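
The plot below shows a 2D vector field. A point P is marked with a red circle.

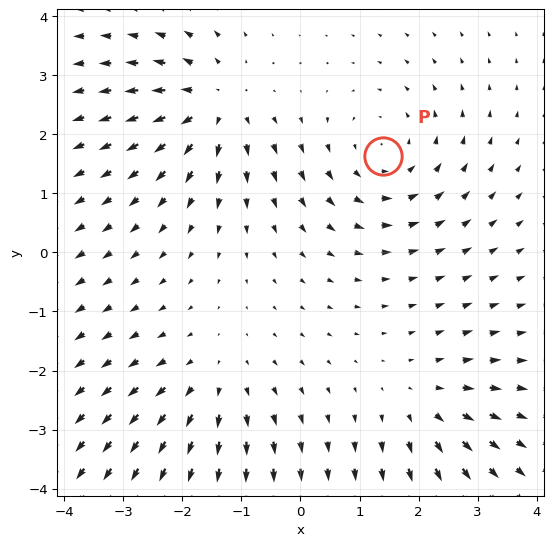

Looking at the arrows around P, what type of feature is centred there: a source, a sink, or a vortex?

vortex

At P (1.4, 1.6) the arrows circulate counterclockwise. Divergence ≈0, curl about +4 — near-zero divergence with nonzero curl is a vortex.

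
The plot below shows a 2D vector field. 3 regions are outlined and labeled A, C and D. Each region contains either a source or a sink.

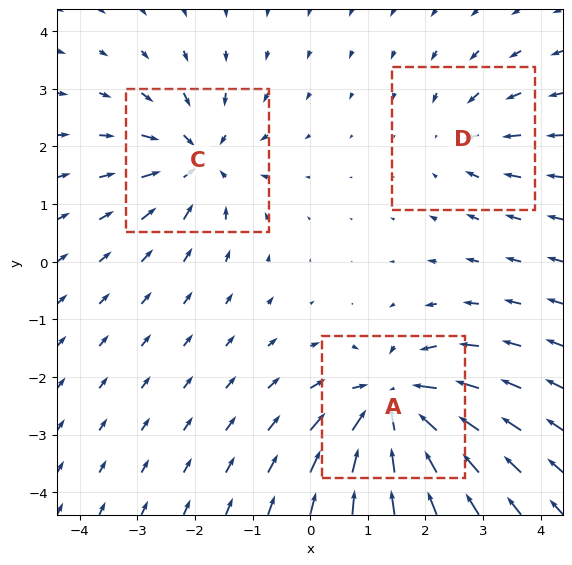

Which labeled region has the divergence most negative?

Divergence at each region's feature centre — A: about -6, C: about -4, D: about -3. Region A is most negative.

A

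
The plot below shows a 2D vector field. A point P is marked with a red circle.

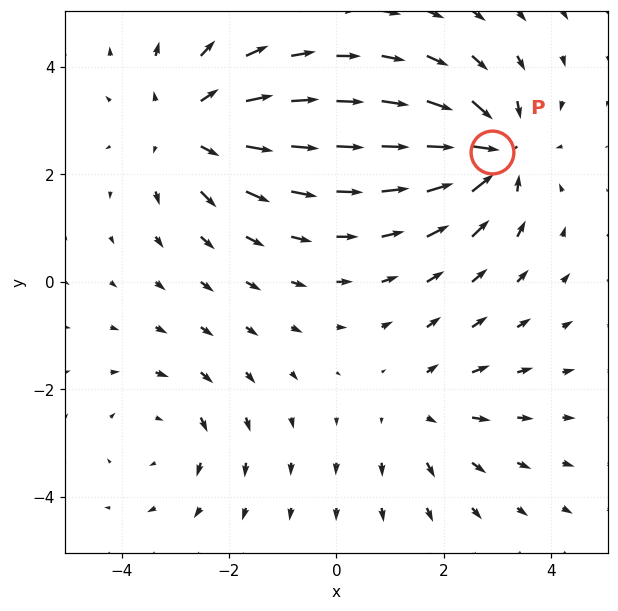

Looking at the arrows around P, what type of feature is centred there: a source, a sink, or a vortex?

At P (2.9, 2.4) the arrows converge inward. Divergence about -6, curl ≈0 — negative divergence with near-zero curl is a sink.

sink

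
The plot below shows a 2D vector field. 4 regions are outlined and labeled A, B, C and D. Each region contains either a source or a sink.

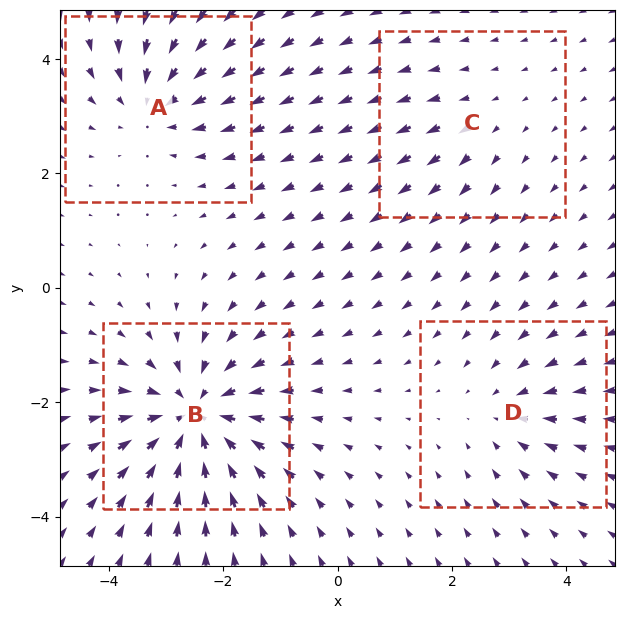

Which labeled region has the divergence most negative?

B

Divergence at each region's feature centre — A: about -5, B: about -7, C: about +2, D: about -3. Region B is most negative.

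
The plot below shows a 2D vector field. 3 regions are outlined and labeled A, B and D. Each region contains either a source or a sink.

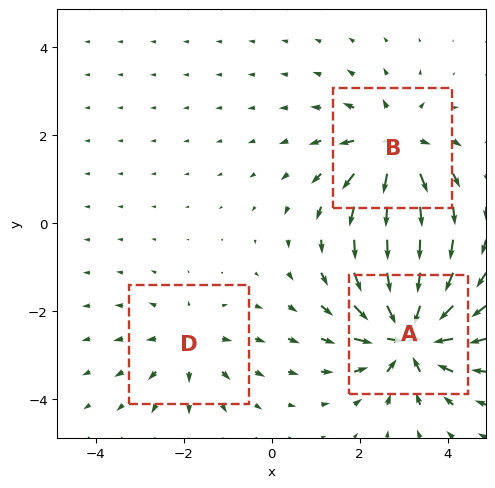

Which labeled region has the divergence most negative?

A

Divergence at each region's feature centre — A: about -6, B: about +4, D: about +2. Region A is most negative.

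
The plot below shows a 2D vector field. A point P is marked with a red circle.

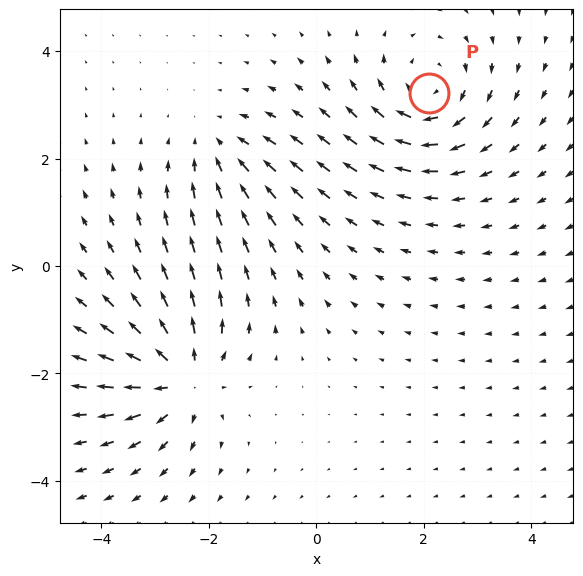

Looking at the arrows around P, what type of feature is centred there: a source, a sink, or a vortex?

vortex

At P (2.1, 3.2) the arrows circulate clockwise. Divergence ≈0, curl about -5 — near-zero divergence with nonzero curl is a vortex.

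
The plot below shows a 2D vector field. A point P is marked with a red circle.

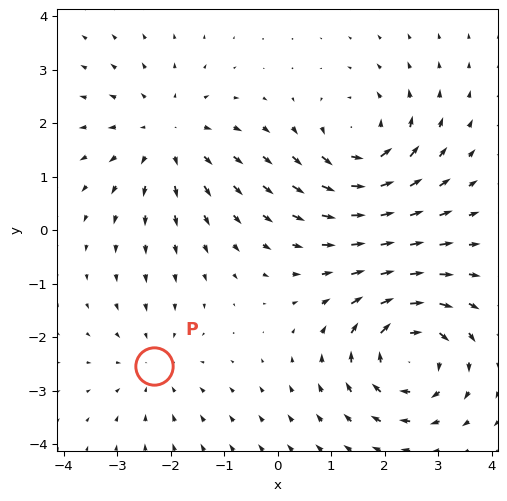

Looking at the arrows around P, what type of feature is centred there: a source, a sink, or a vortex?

sink

At P (-2.3, -2.5) the arrows converge inward. Divergence about -2, curl ≈0 — negative divergence with near-zero curl is a sink.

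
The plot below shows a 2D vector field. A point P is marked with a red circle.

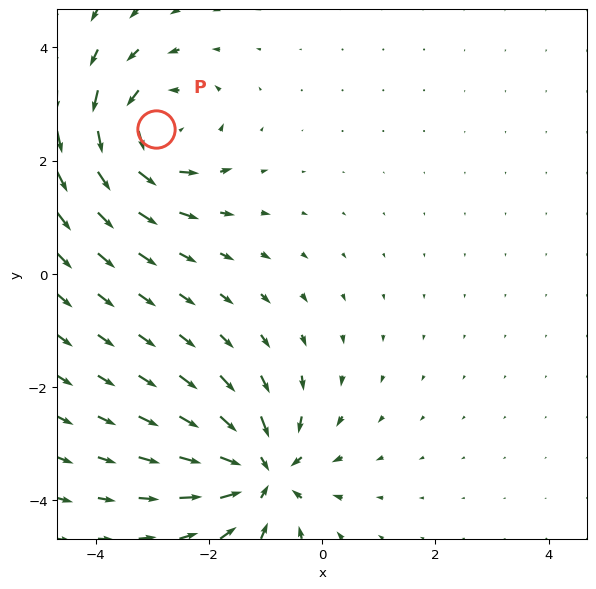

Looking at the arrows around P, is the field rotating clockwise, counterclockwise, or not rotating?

counterclockwise

Near P at (-2.9, 2.6) the arrows circulate counterclockwise. The curl (z-component) there is about +4; positive curl means counterclockwise rotation.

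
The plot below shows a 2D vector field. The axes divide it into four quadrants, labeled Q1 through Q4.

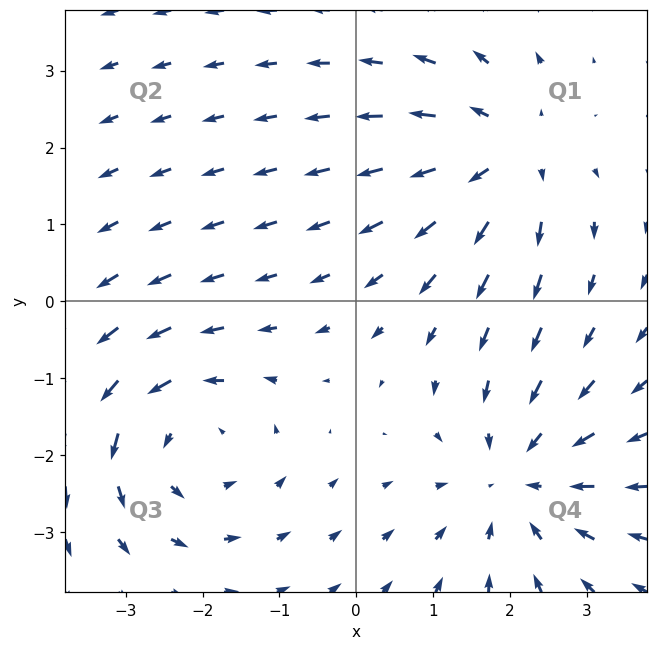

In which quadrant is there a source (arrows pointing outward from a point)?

Q1

The source sits at approximately (1.9, 1.9), which lies in quadrant Q1. The divergence there is about +4, positive as expected for a source.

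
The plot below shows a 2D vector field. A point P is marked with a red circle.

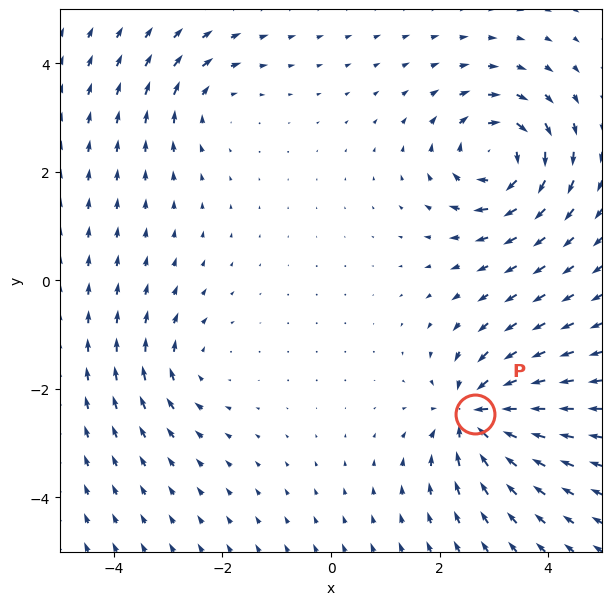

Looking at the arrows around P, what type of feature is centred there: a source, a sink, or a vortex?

sink

At P (2.6, -2.5) the arrows converge inward. Divergence about -7, curl ≈0 — negative divergence with near-zero curl is a sink.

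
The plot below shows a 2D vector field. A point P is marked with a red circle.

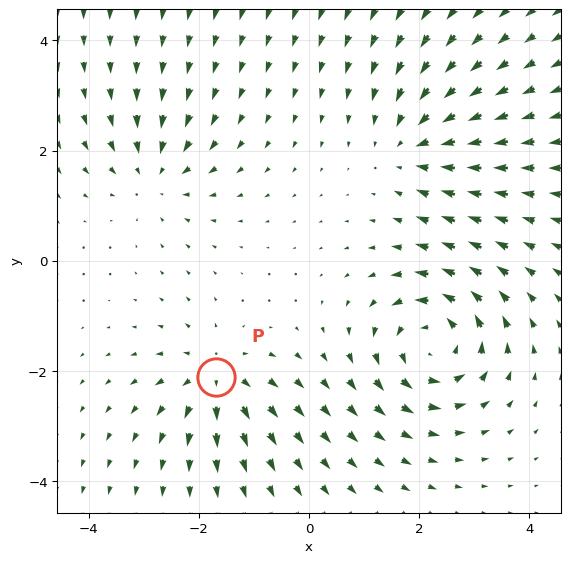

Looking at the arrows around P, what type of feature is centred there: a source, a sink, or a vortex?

source

At P (-1.7, -2.1) the arrows spread outward. Divergence about +4, curl ≈0 — positive divergence with near-zero curl is a source.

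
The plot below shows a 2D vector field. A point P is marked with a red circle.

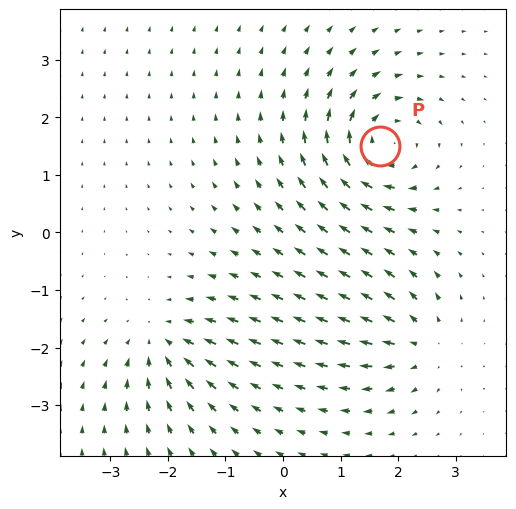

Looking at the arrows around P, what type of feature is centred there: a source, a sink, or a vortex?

At P (1.7, 1.5) the arrows circulate clockwise. Divergence ≈0, curl about -7 — near-zero divergence with nonzero curl is a vortex.

vortex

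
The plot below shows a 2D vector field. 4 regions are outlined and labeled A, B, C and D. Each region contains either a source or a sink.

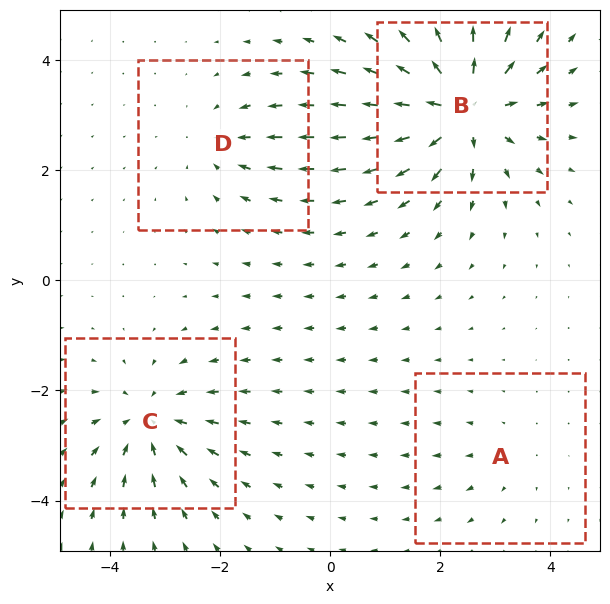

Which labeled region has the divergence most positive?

B

Divergence at each region's feature centre — A: about +2, B: about +8, C: about -5, D: about -3. Region B is most positive.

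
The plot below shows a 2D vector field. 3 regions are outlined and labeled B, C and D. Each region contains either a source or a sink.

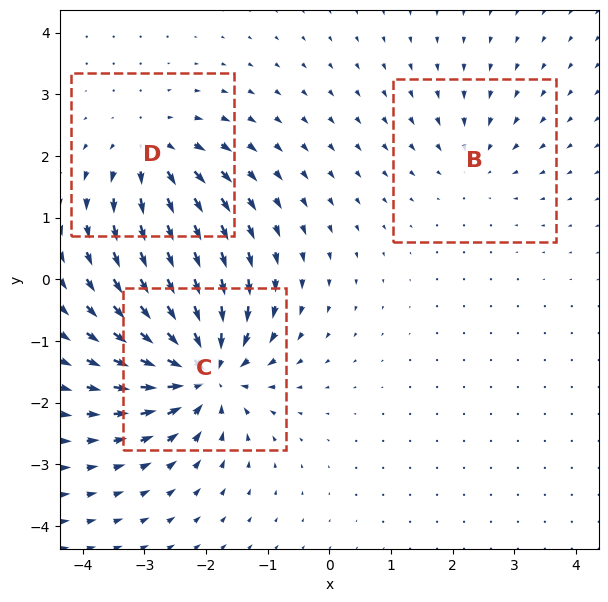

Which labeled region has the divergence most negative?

Divergence at each region's feature centre — B: about -2, C: about -7, D: about +4. Region C is most negative.

C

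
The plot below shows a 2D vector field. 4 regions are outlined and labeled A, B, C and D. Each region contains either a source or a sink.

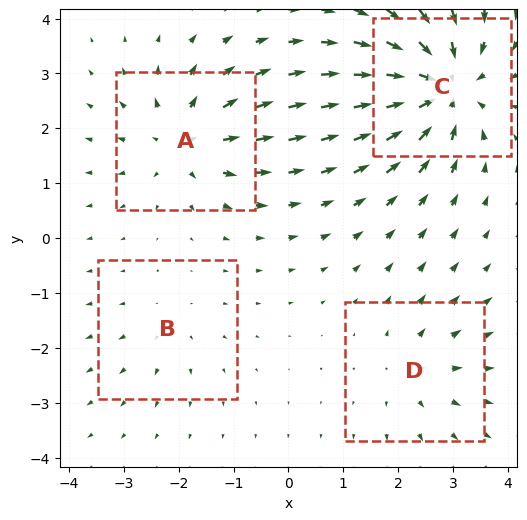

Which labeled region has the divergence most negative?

Divergence at each region's feature centre — A: about +5, B: about +2, C: about -8, D: about +3. Region C is most negative.

C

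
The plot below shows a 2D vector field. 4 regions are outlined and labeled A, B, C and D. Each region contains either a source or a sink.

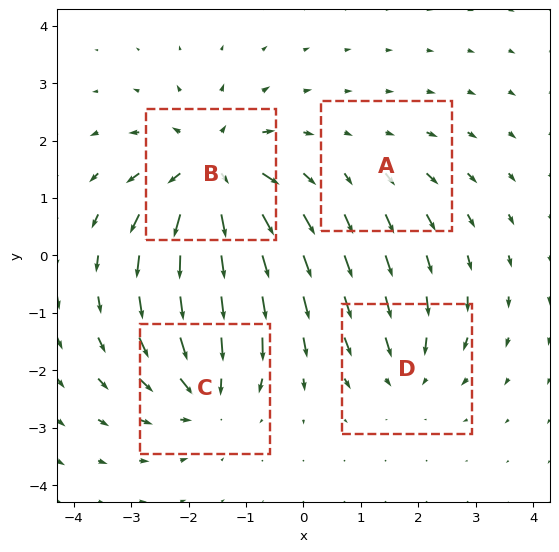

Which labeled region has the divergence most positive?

B

Divergence at each region's feature centre — A: about +2, B: about +7, C: about -5, D: about -4. Region B is most positive.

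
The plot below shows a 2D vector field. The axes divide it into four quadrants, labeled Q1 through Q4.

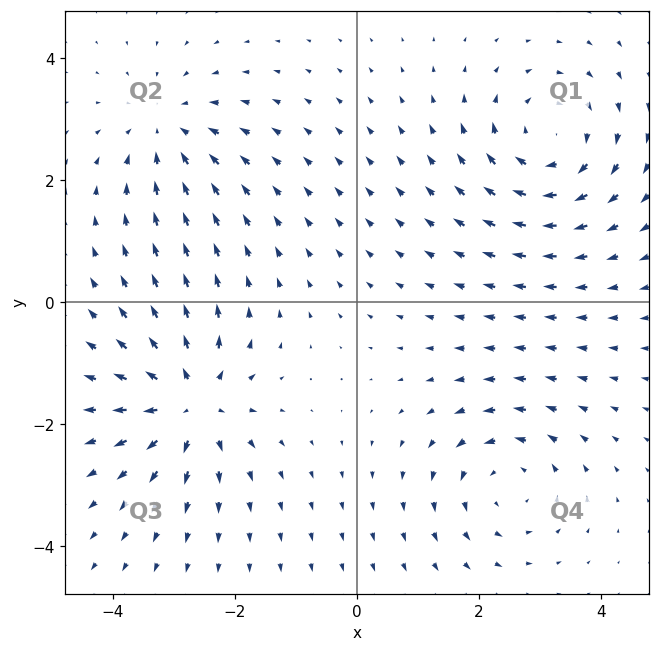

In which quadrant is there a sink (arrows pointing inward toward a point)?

The sink sits at approximately (-3.1, 2.8), which lies in quadrant Q2. The divergence there is about -3, negative as expected for a sink.

Q2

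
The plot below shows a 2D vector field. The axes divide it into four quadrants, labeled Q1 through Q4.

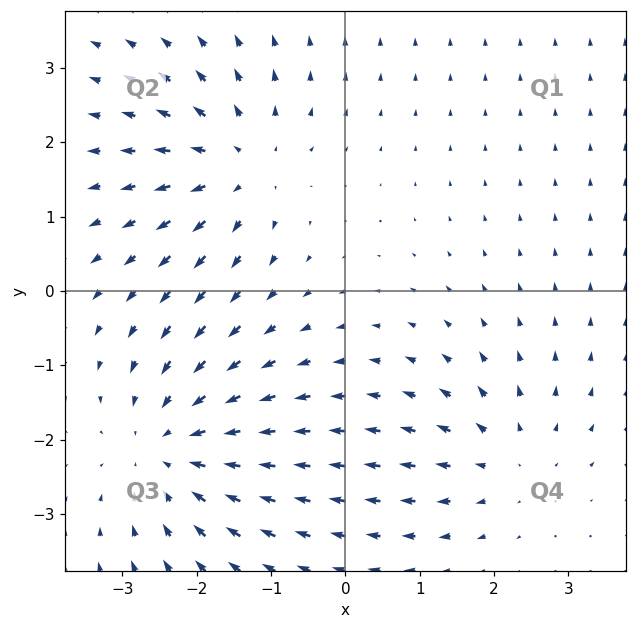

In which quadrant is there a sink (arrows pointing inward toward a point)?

Q3

The sink sits at approximately (-2.4, -2.1), which lies in quadrant Q3. The divergence there is about -3, negative as expected for a sink.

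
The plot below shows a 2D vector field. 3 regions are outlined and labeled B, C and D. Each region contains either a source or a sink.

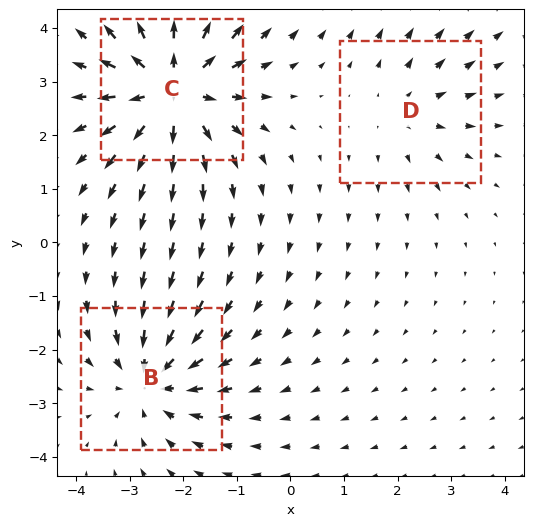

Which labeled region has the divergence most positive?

C

Divergence at each region's feature centre — B: about -3, C: about +5, D: about +2. Region C is most positive.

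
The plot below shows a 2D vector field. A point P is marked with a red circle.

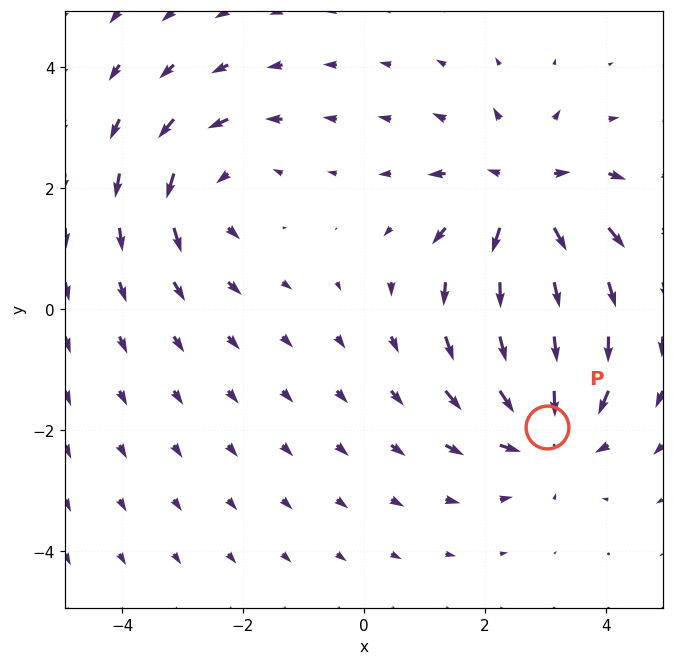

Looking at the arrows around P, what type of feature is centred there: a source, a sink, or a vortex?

sink

At P (3.0, -1.9) the arrows converge inward. Divergence about -4, curl ≈0 — negative divergence with near-zero curl is a sink.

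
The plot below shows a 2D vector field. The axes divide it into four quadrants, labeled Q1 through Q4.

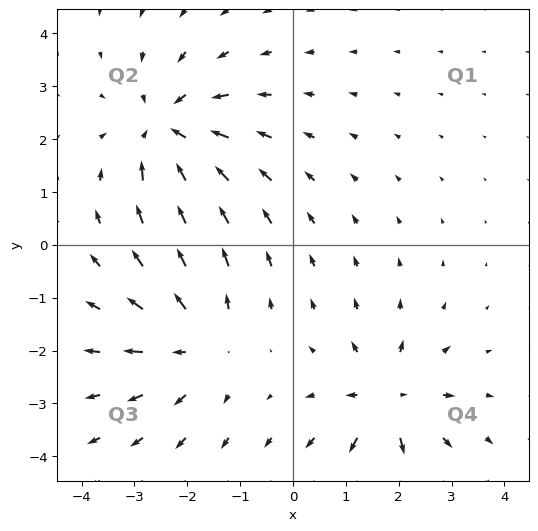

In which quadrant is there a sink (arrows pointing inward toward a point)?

Q2

The sink sits at approximately (-2.4, 2.2), which lies in quadrant Q2. The divergence there is about -4, negative as expected for a sink.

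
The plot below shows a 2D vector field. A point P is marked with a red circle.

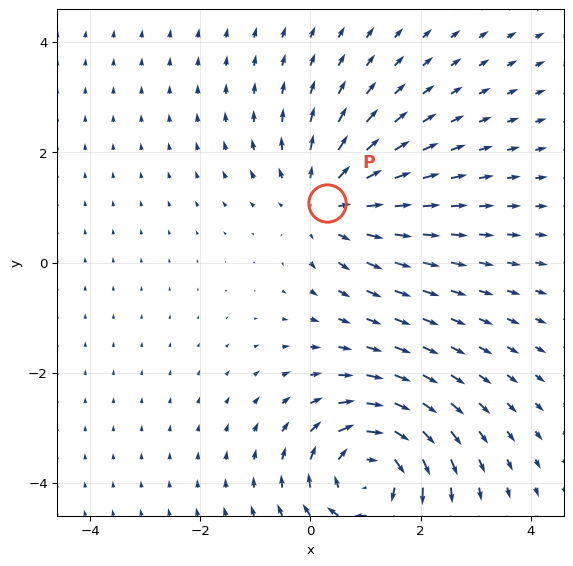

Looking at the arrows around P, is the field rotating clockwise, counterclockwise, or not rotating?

Near P at (0.3, 1.1) the arrows show no circulation. The curl there is ≈0.

not rotating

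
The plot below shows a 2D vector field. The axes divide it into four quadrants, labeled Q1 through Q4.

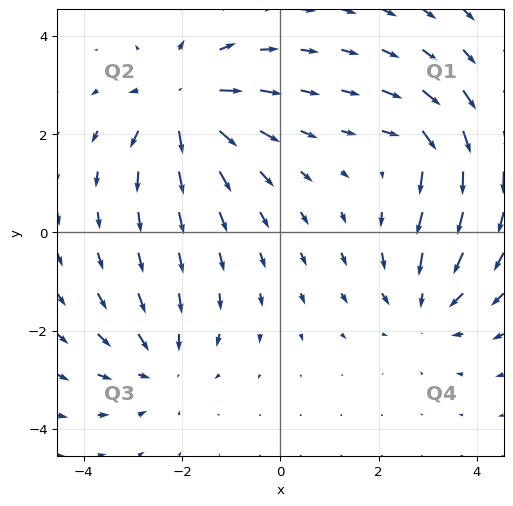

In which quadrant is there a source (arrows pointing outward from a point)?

The source sits at approximately (-2.0, 2.6), which lies in quadrant Q2. The divergence there is about +6, positive as expected for a source.

Q2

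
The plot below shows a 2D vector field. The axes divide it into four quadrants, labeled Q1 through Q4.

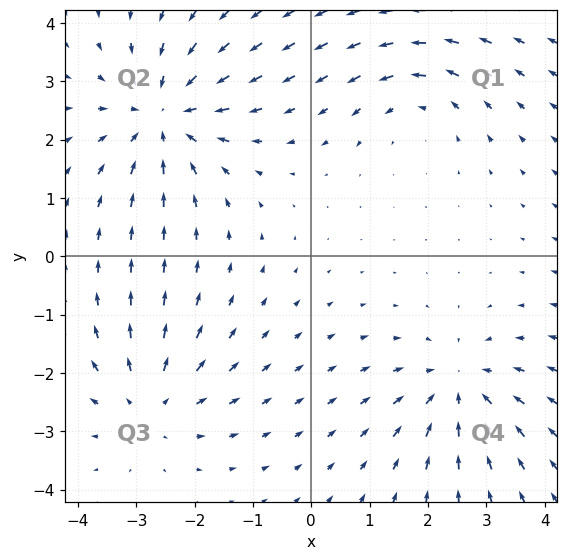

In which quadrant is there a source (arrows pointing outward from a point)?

The source sits at approximately (-2.8, -2.5), which lies in quadrant Q3. The divergence there is about +3, positive as expected for a source.

Q3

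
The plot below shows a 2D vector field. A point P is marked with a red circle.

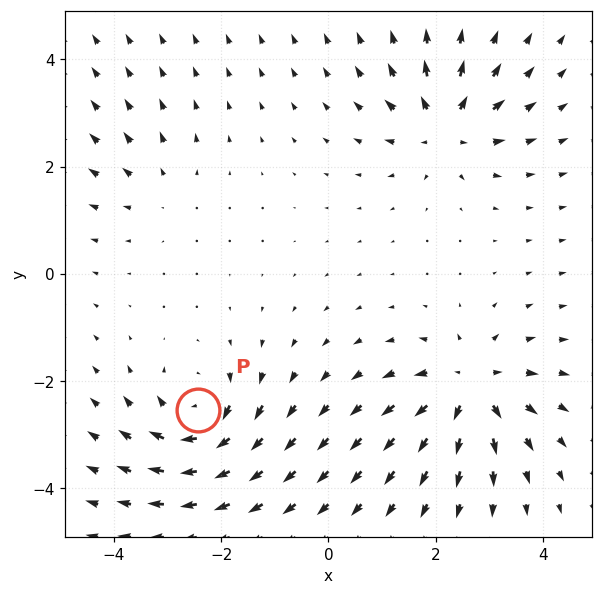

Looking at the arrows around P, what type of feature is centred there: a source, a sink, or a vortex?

At P (-2.4, -2.5) the arrows circulate clockwise. Divergence ≈0, curl about -6 — near-zero divergence with nonzero curl is a vortex.

vortex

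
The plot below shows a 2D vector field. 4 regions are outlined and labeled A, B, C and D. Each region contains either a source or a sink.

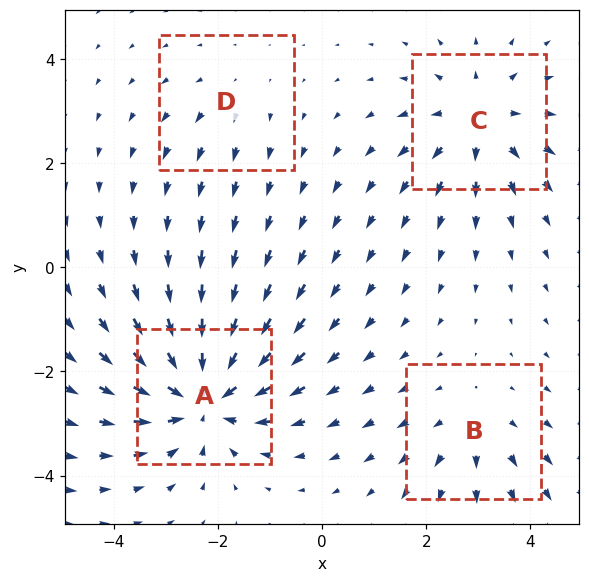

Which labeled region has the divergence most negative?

A

Divergence at each region's feature centre — A: about -7, B: about +3, C: about +5, D: about +2. Region A is most negative.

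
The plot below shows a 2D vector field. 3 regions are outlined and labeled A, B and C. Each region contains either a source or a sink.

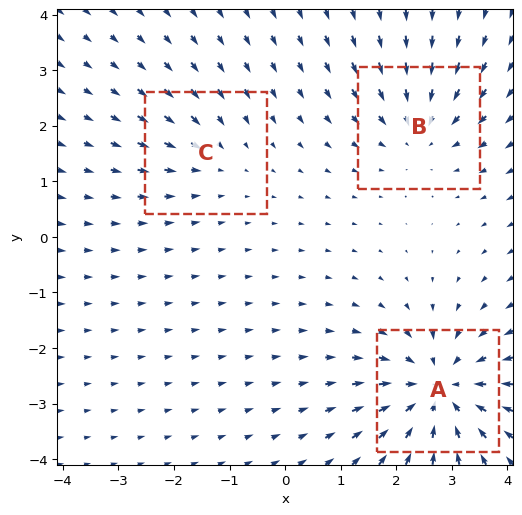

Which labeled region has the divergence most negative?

A

Divergence at each region's feature centre — A: about -5, B: about -3, C: about -2. Region A is most negative.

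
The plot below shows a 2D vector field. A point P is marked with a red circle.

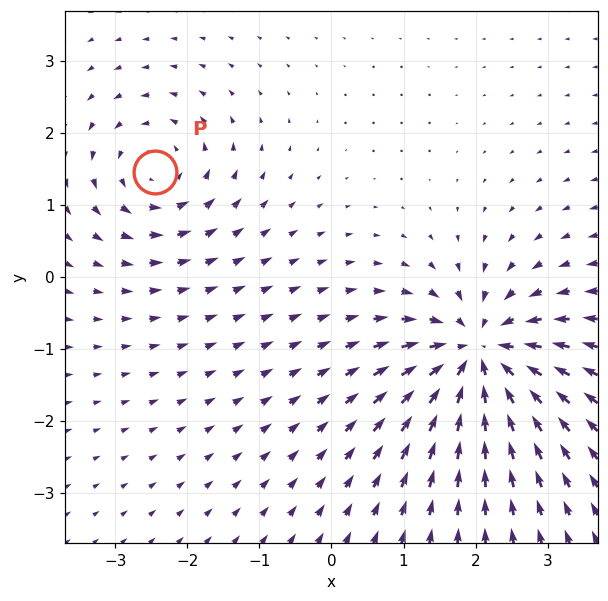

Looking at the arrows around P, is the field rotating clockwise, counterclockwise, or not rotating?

Near P at (-2.4, 1.5) the arrows circulate counterclockwise. The curl (z-component) there is about +4; positive curl means counterclockwise rotation.

counterclockwise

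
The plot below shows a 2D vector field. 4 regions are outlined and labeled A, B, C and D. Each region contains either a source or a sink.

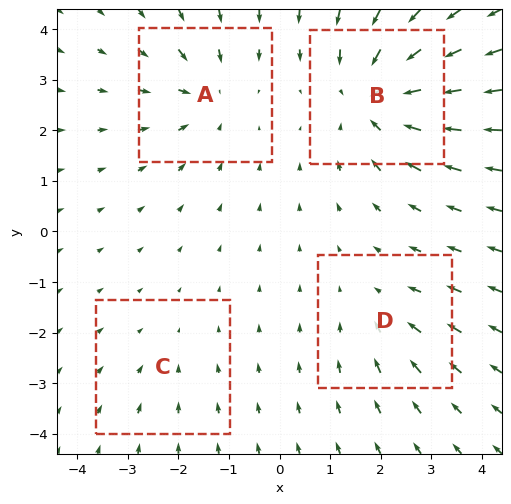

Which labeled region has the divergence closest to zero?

Divergence at each region's feature centre — A: about -4, B: about -6, C: about -2, D: about -3. Region C is closest to zero.

C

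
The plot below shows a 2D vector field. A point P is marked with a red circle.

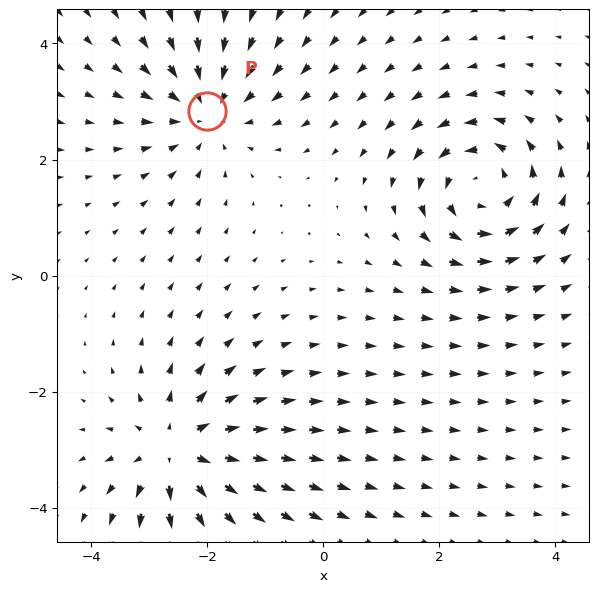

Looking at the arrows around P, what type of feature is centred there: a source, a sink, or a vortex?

At P (-2.0, 2.8) the arrows converge inward. Divergence about -3, curl ≈0 — negative divergence with near-zero curl is a sink.

sink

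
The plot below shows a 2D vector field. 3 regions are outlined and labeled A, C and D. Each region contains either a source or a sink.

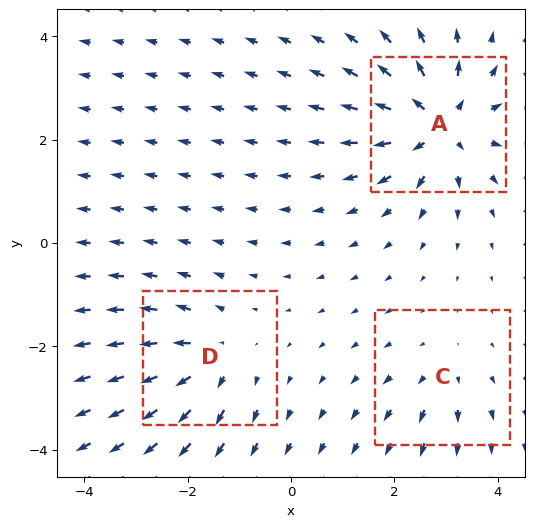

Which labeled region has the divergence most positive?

Divergence at each region's feature centre — A: about +6, C: about +2, D: about +4. Region A is most positive.

A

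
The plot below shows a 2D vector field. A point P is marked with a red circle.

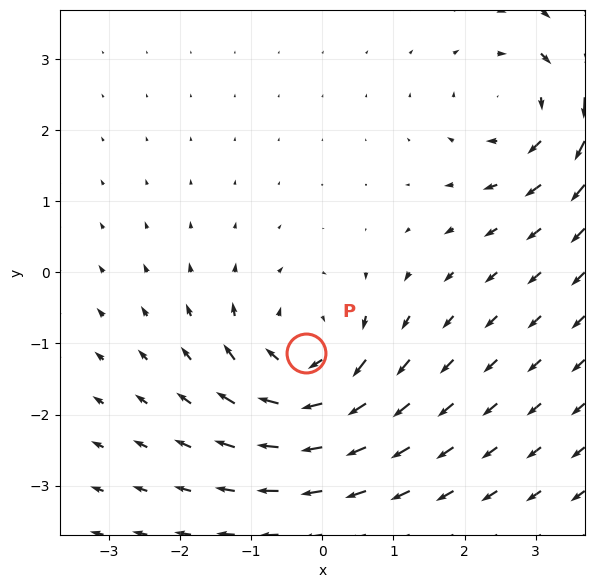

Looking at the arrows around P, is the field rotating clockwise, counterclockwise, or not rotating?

clockwise

Near P at (-0.2, -1.1) the arrows circulate clockwise. The curl (z-component) there is about -6; negative curl means clockwise rotation.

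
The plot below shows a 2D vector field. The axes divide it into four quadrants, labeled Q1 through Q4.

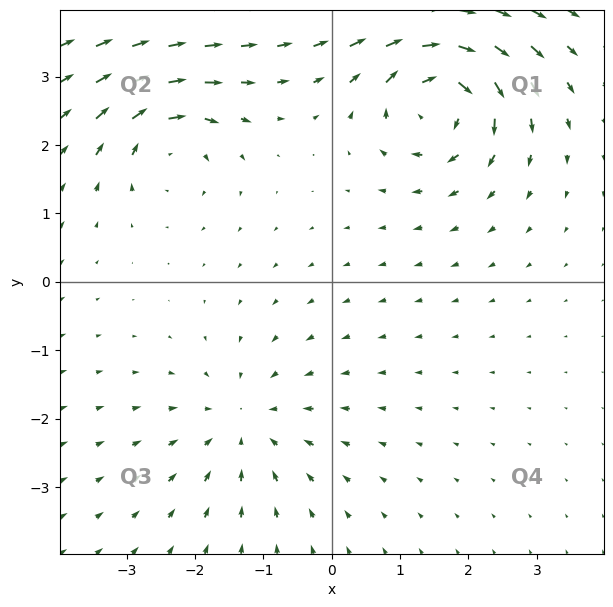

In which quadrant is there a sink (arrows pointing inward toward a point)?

The sink sits at approximately (-1.3, -2.1), which lies in quadrant Q3. The divergence there is about -3, negative as expected for a sink.

Q3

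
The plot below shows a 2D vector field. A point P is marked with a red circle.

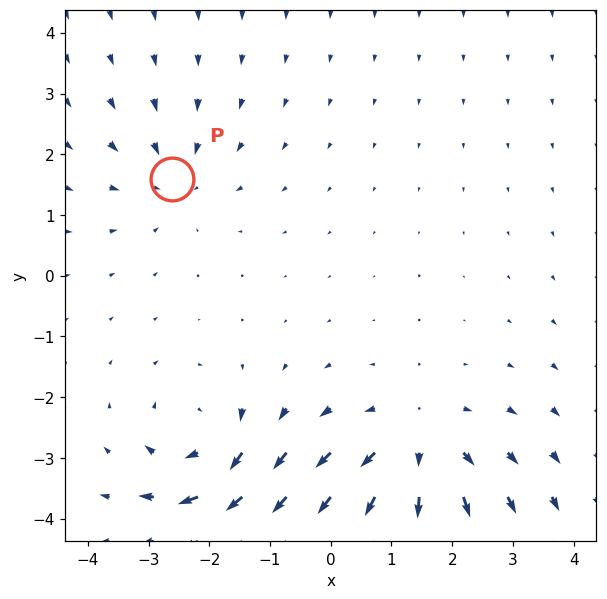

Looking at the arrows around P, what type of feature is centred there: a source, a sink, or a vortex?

sink

At P (-2.6, 1.6) the arrows converge inward. Divergence about -3, curl ≈0 — negative divergence with near-zero curl is a sink.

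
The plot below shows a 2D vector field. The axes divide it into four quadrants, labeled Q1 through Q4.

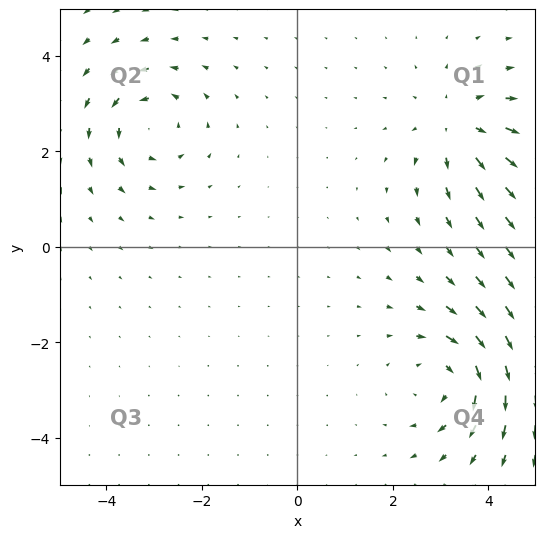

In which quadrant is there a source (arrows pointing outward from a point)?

Q1

The source sits at approximately (3.4, 2.5), which lies in quadrant Q1. The divergence there is about +4, positive as expected for a source.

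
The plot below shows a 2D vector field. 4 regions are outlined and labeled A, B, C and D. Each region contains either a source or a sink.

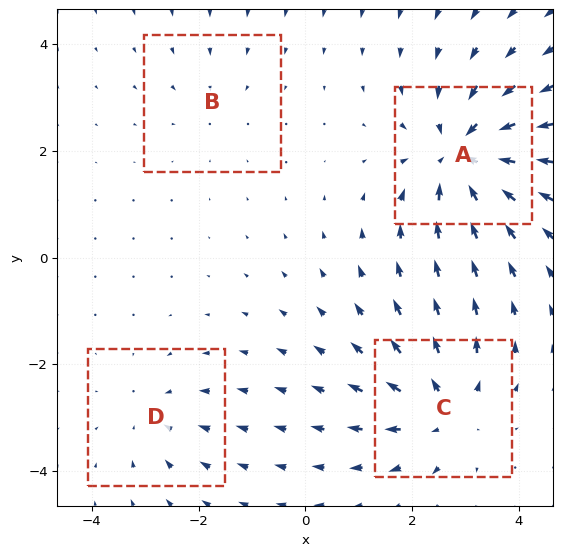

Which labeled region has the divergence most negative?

Divergence at each region's feature centre — A: about -7, B: about -2, C: about +5, D: about -3. Region A is most negative.

A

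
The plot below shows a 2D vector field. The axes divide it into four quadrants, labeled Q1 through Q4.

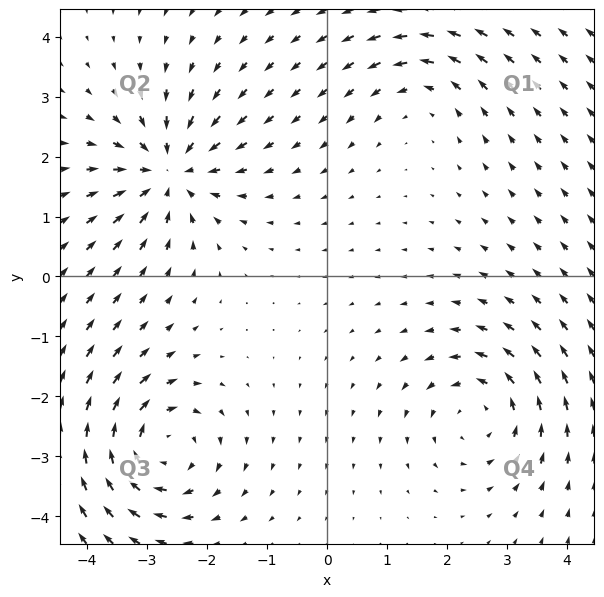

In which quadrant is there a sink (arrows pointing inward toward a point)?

Q2

The sink sits at approximately (-2.6, 1.7), which lies in quadrant Q2. The divergence there is about -5, negative as expected for a sink.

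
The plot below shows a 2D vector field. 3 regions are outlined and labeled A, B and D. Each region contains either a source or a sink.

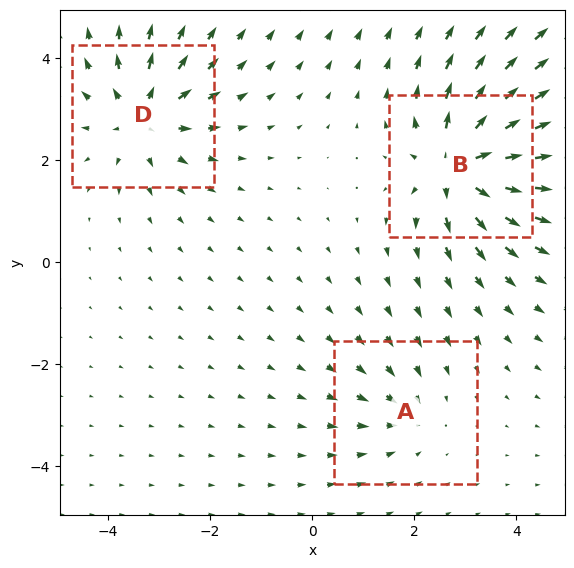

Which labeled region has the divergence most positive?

B

Divergence at each region's feature centre — A: about -2, B: about +6, D: about +4. Region B is most positive.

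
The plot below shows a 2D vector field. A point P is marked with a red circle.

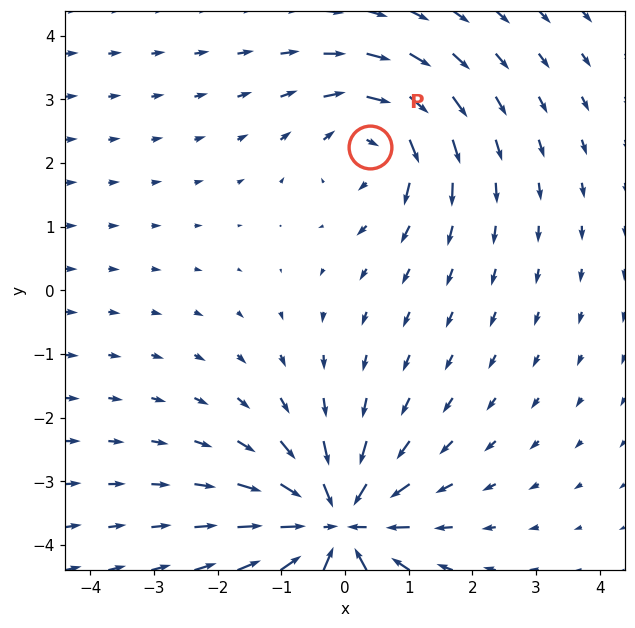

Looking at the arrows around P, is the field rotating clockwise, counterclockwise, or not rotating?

clockwise

Near P at (0.4, 2.2) the arrows circulate clockwise. The curl (z-component) there is about -3; negative curl means clockwise rotation.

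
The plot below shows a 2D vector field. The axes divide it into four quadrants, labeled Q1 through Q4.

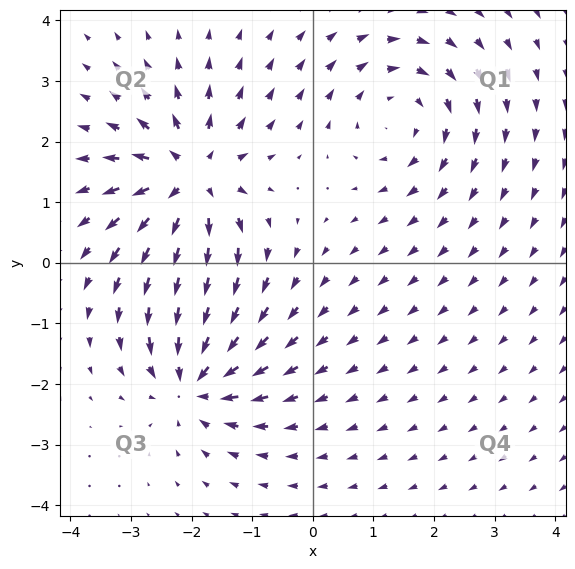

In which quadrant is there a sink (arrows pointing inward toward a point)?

The sink sits at approximately (-1.9, -1.9), which lies in quadrant Q3. The divergence there is about -6, negative as expected for a sink.

Q3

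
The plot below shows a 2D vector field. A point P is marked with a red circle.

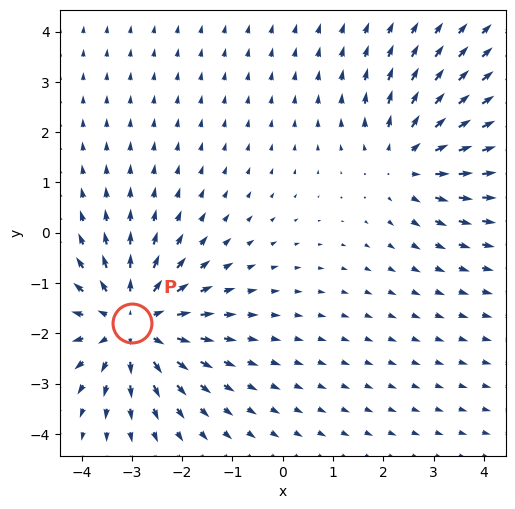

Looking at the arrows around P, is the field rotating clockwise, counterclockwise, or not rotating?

Near P at (-3.0, -1.8) the arrows show no circulation. The curl there is ≈0.

not rotating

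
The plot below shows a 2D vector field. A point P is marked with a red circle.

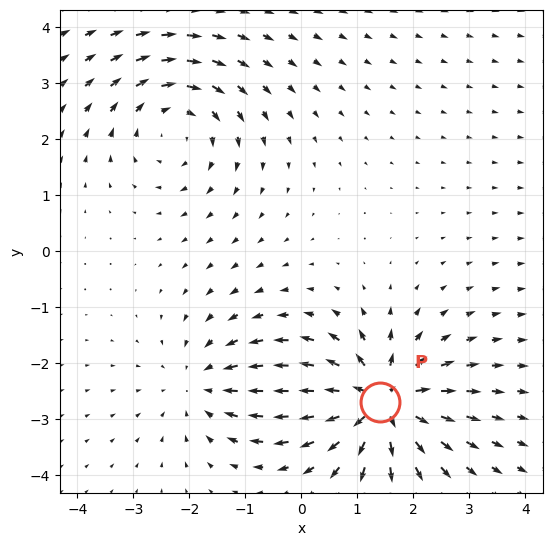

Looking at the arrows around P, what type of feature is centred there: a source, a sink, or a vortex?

source

At P (1.4, -2.7) the arrows spread outward. Divergence about +6, curl ≈0 — positive divergence with near-zero curl is a source.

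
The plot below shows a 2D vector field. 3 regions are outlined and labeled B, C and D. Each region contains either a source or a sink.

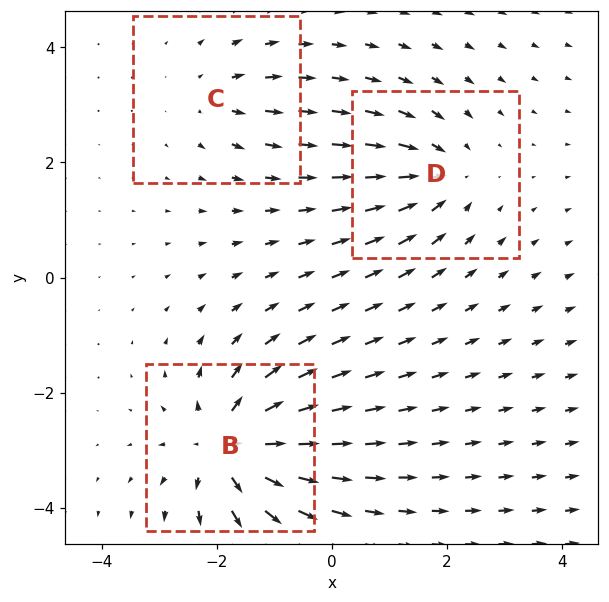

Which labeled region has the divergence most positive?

Divergence at each region's feature centre — B: about +6, C: about +2, D: about -4. Region B is most positive.

B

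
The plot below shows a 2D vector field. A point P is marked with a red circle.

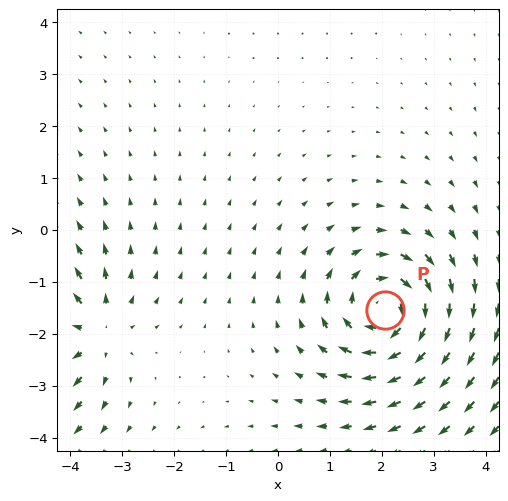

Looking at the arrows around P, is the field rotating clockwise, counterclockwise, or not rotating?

Near P at (2.1, -1.6) the arrows circulate clockwise. The curl (z-component) there is about -6; negative curl means clockwise rotation.

clockwise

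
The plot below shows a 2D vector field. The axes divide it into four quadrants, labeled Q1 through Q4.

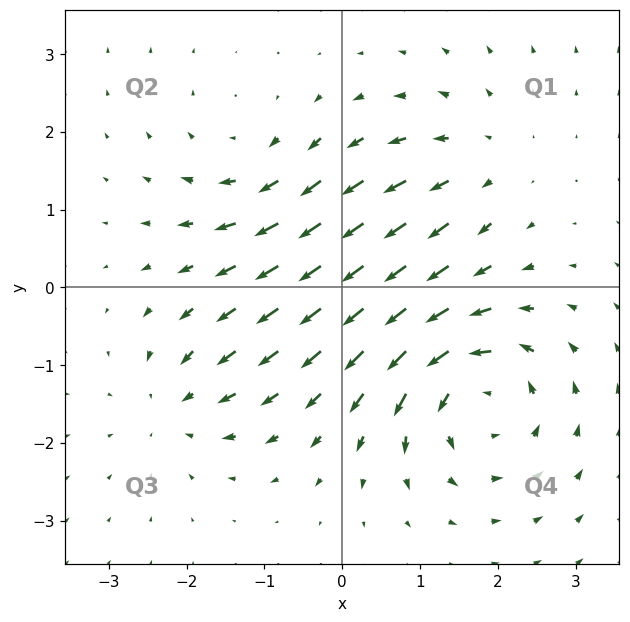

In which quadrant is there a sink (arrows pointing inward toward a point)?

The sink sits at approximately (-2.1, -1.5), which lies in quadrant Q3. The divergence there is about -4, negative as expected for a sink.

Q3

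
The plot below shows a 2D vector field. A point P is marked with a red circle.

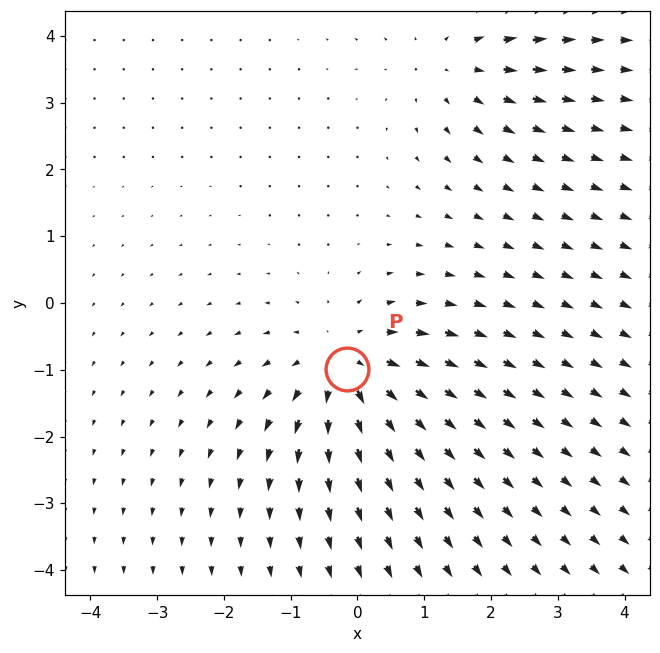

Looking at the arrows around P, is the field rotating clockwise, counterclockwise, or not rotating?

not rotating

Near P at (-0.2, -1.0) the arrows show no circulation. The curl there is ≈0.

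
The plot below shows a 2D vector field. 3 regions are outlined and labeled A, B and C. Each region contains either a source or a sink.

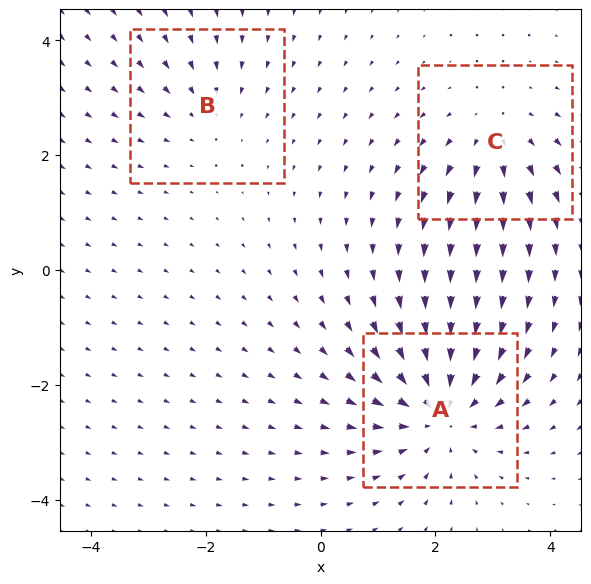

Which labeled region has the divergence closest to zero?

Divergence at each region's feature centre — A: about -4, B: about -2, C: about +3. Region B is closest to zero.

B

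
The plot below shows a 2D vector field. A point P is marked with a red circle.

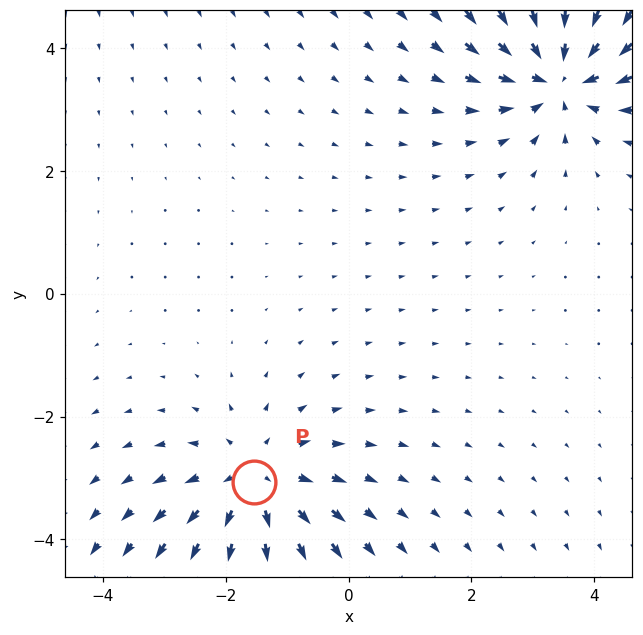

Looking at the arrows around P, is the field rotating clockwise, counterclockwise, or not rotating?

Near P at (-1.5, -3.1) the arrows show no circulation. The curl there is ≈0.

not rotating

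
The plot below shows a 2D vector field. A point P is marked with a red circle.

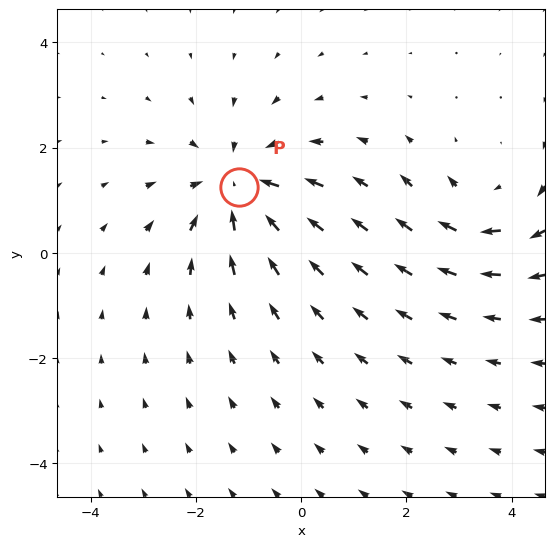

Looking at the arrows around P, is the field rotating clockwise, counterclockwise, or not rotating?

not rotating

Near P at (-1.2, 1.3) the arrows show no circulation. The curl there is ≈0.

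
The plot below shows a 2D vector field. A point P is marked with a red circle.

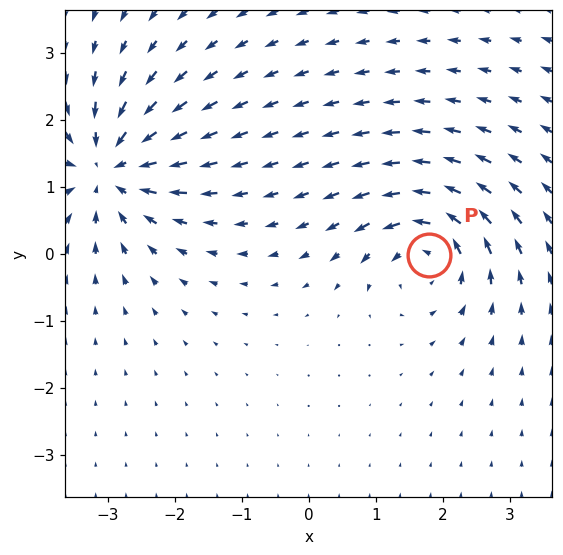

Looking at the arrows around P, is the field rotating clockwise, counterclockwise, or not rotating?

Near P at (1.8, -0.0) the arrows circulate counterclockwise. The curl (z-component) there is about +5; positive curl means counterclockwise rotation.

counterclockwise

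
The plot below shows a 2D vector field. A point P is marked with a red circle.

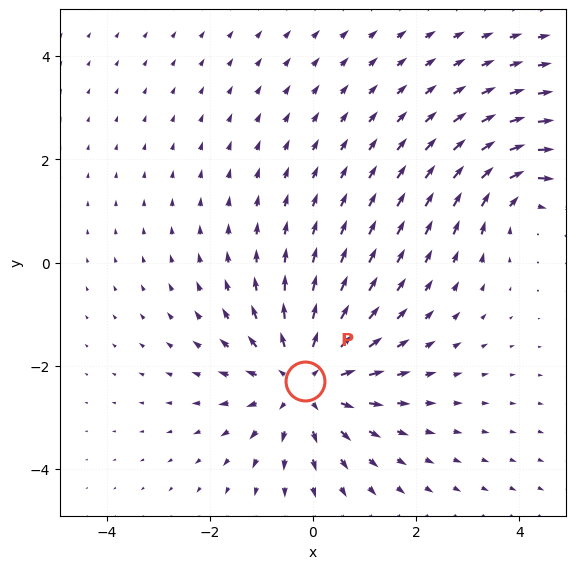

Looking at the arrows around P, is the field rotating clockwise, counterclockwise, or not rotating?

Near P at (-0.2, -2.3) the arrows show no circulation. The curl there is ≈0.

not rotating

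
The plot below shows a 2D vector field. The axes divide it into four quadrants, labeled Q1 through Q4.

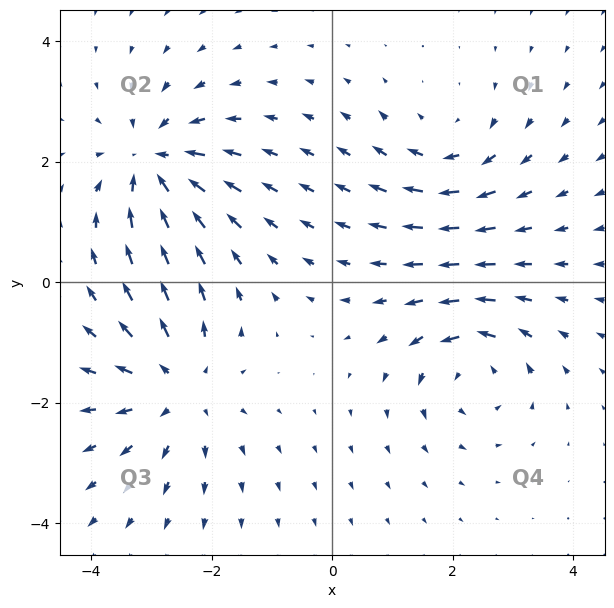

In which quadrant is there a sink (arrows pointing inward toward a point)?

Q2

The sink sits at approximately (-3.0, 2.0), which lies in quadrant Q2. The divergence there is about -6, negative as expected for a sink.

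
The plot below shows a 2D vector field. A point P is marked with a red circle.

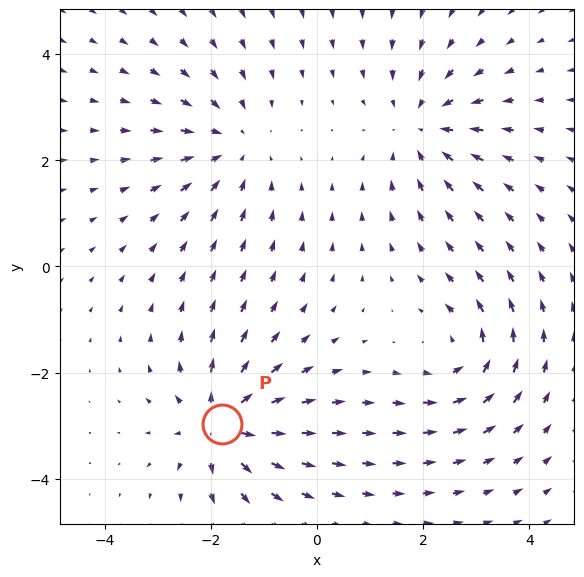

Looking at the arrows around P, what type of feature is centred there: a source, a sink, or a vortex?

source

At P (-1.8, -3.0) the arrows spread outward. Divergence about +6, curl ≈0 — positive divergence with near-zero curl is a source.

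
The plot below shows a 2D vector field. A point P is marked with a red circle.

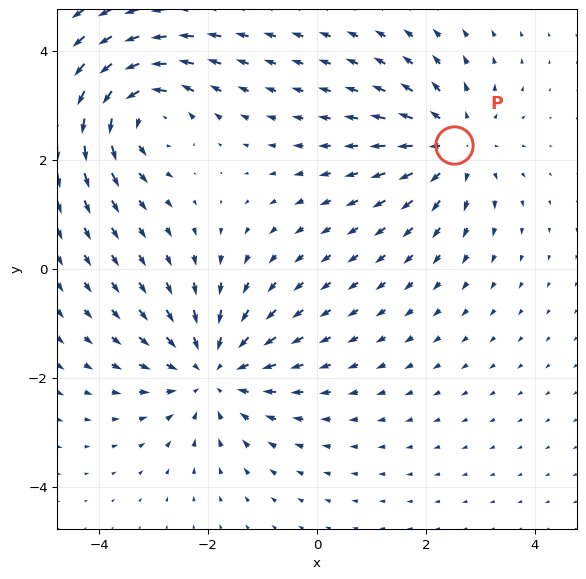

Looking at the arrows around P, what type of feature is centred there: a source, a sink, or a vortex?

At P (2.5, 2.3) the arrows spread outward. Divergence about +3, curl ≈0 — positive divergence with near-zero curl is a source.

source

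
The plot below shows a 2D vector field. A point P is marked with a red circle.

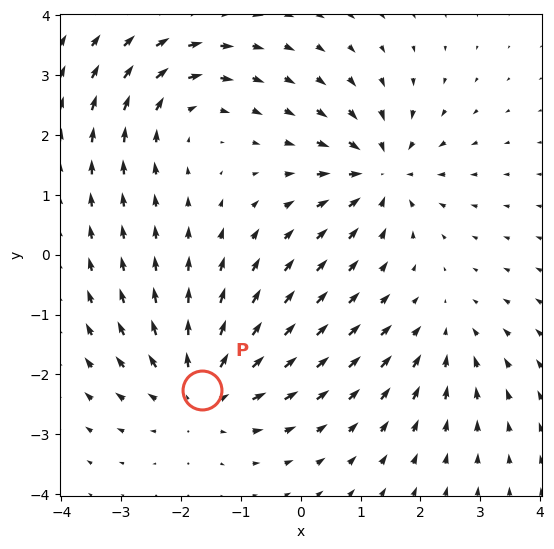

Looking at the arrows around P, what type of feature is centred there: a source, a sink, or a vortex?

source

At P (-1.7, -2.3) the arrows spread outward. Divergence about +5, curl ≈0 — positive divergence with near-zero curl is a source.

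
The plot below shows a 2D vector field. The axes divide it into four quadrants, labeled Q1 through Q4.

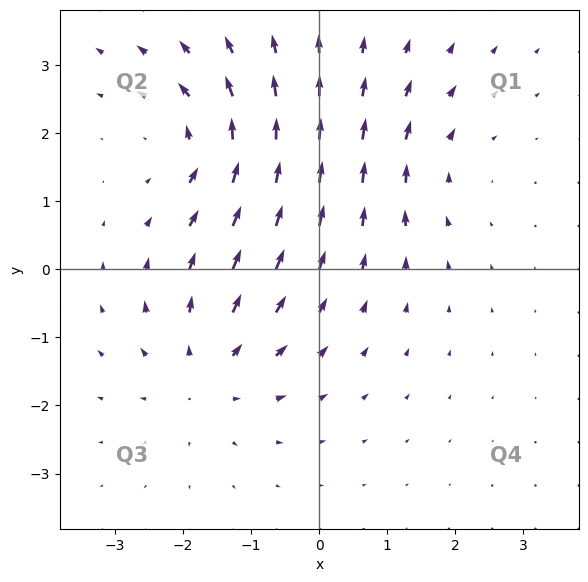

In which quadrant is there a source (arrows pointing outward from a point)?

The source sits at approximately (-1.7, -1.5), which lies in quadrant Q3. The divergence there is about +4, positive as expected for a source.

Q3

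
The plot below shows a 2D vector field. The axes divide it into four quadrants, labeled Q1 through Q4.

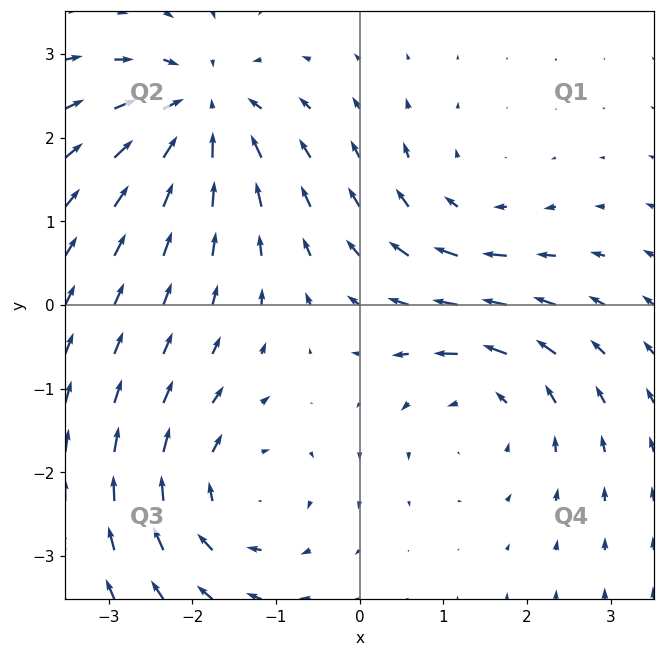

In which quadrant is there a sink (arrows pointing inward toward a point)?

Q2

The sink sits at approximately (-1.9, 2.3), which lies in quadrant Q2. The divergence there is about -6, negative as expected for a sink.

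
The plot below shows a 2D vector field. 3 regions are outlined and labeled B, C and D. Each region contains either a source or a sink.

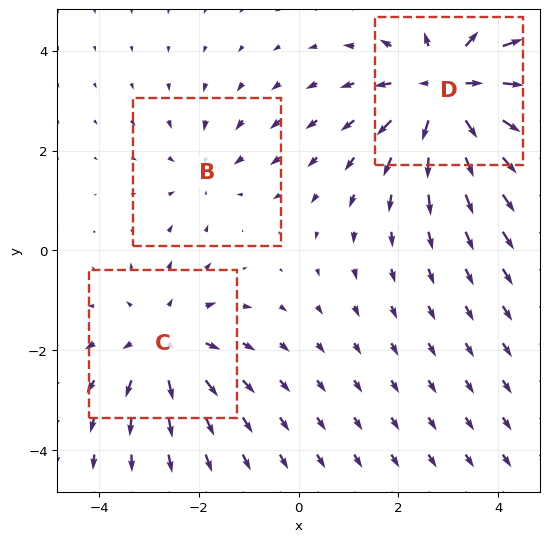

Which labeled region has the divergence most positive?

Divergence at each region's feature centre — B: about -2, C: about +3, D: about +4. Region D is most positive.

D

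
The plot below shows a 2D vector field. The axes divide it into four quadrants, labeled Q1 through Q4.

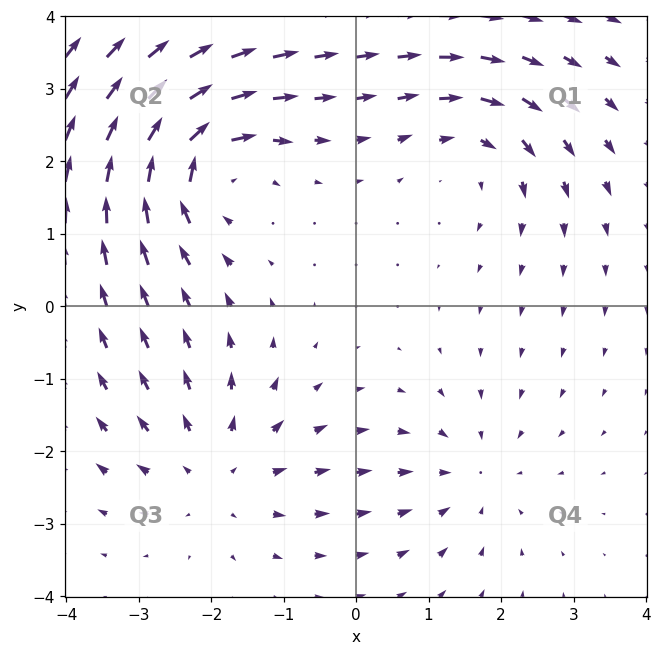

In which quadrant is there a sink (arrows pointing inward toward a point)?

Q4

The sink sits at approximately (1.6, -2.3), which lies in quadrant Q4. The divergence there is about -3, negative as expected for a sink.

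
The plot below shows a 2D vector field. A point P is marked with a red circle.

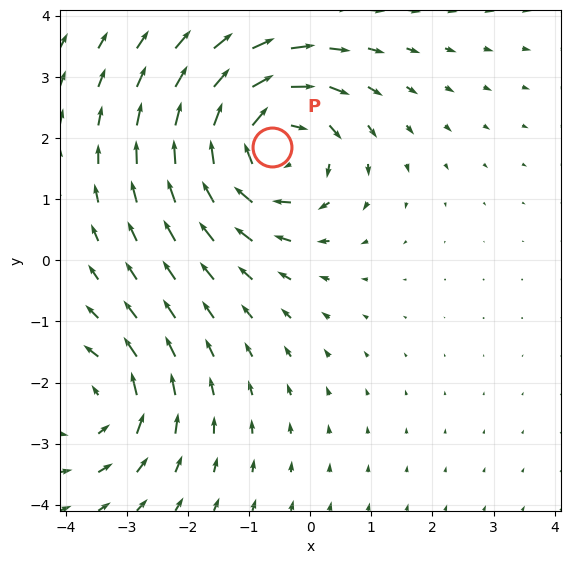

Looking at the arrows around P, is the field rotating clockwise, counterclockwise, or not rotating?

clockwise

Near P at (-0.6, 1.9) the arrows circulate clockwise. The curl (z-component) there is about -5; negative curl means clockwise rotation.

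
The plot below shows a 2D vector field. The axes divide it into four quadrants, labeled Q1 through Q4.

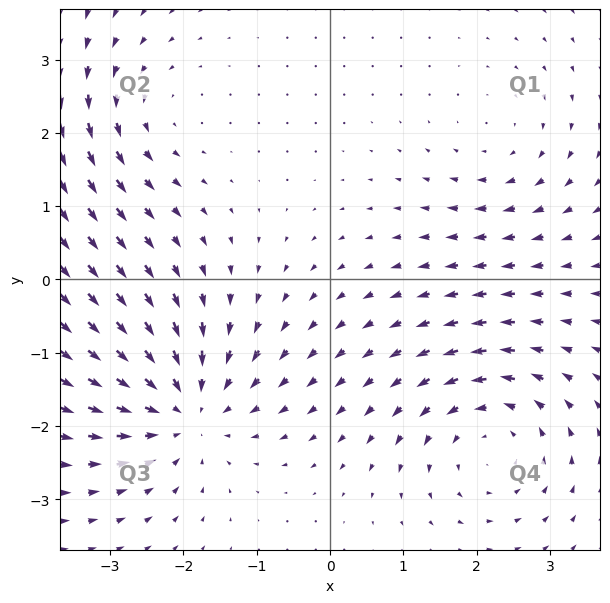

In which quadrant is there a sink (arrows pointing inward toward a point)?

The sink sits at approximately (-2.0, -1.8), which lies in quadrant Q3. The divergence there is about -5, negative as expected for a sink.

Q3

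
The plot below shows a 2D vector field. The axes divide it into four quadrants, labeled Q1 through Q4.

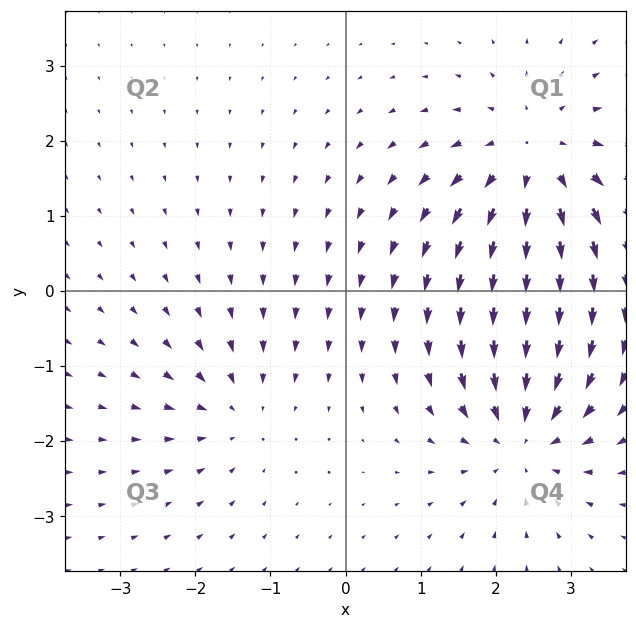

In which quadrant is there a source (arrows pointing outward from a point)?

Q1

The source sits at approximately (2.5, 1.8), which lies in quadrant Q1. The divergence there is about +5, positive as expected for a source.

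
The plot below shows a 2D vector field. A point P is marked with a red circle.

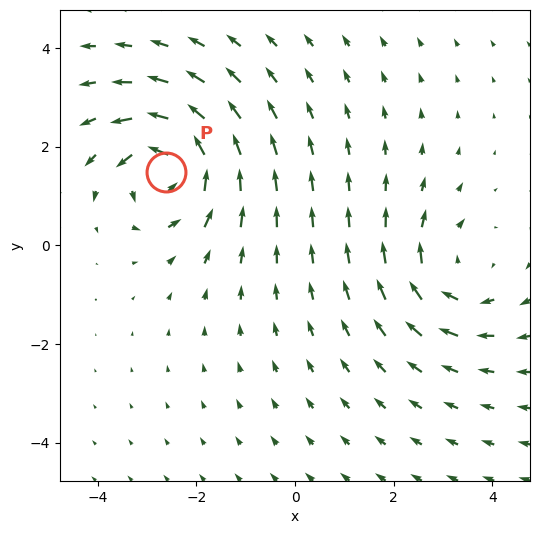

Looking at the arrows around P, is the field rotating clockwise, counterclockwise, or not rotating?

counterclockwise

Near P at (-2.6, 1.5) the arrows circulate counterclockwise. The curl (z-component) there is about +5; positive curl means counterclockwise rotation.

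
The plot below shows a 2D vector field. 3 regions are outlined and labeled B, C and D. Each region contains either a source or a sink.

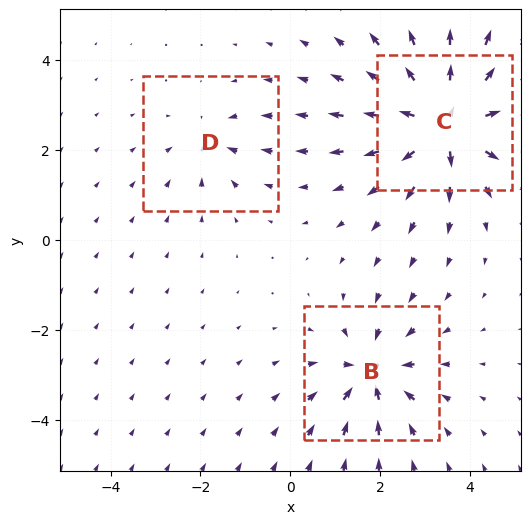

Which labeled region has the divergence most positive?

Divergence at each region's feature centre — B: about -4, C: about +7, D: about -3. Region C is most positive.

C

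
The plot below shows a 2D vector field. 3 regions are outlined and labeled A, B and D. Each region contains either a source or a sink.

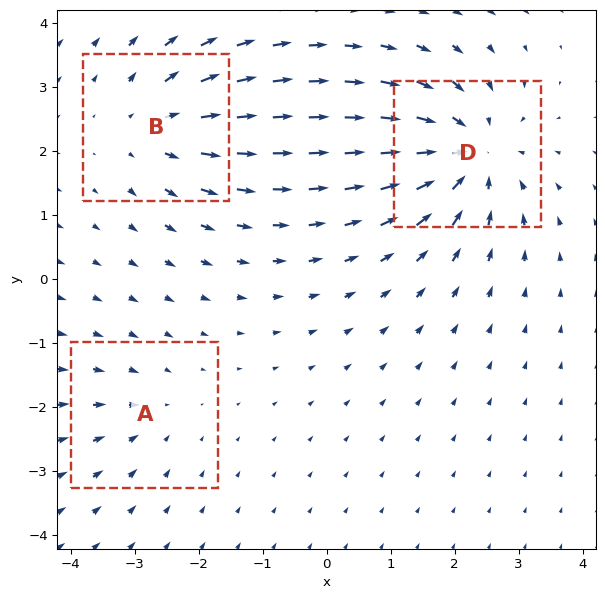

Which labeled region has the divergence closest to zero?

A

Divergence at each region's feature centre — A: about -2, B: about +3, D: about -5. Region A is closest to zero.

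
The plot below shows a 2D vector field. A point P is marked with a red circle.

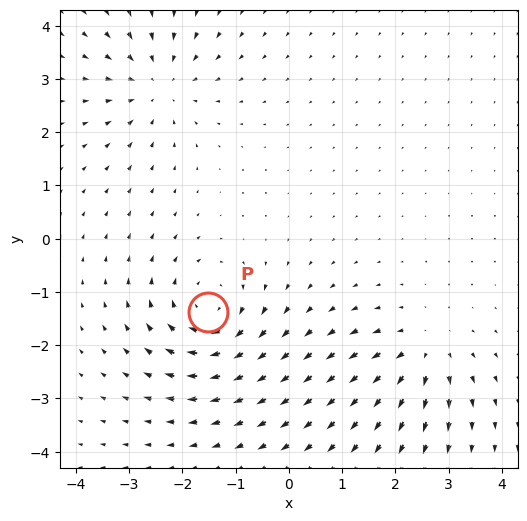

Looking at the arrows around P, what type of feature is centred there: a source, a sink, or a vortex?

vortex

At P (-1.5, -1.4) the arrows circulate clockwise. Divergence ≈0, curl about -6 — near-zero divergence with nonzero curl is a vortex.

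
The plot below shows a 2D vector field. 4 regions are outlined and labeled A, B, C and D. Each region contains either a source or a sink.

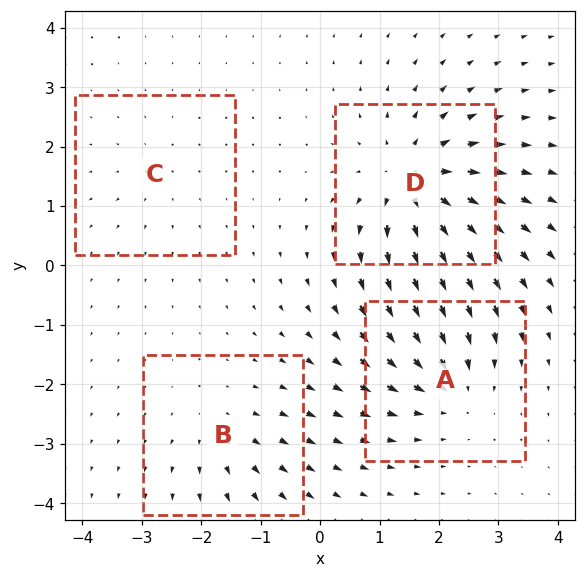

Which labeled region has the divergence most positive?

D

Divergence at each region's feature centre — A: about -5, B: about +3, C: about +2, D: about +7. Region D is most positive.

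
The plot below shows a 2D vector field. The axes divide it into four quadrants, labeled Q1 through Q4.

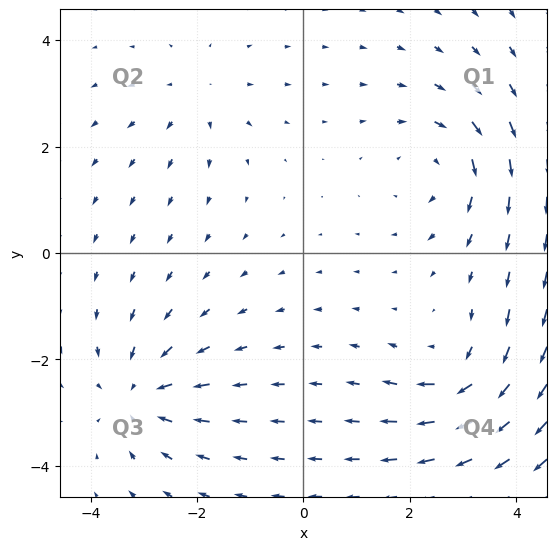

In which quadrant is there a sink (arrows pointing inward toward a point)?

The sink sits at approximately (-3.1, -2.7), which lies in quadrant Q3. The divergence there is about -5, negative as expected for a sink.

Q3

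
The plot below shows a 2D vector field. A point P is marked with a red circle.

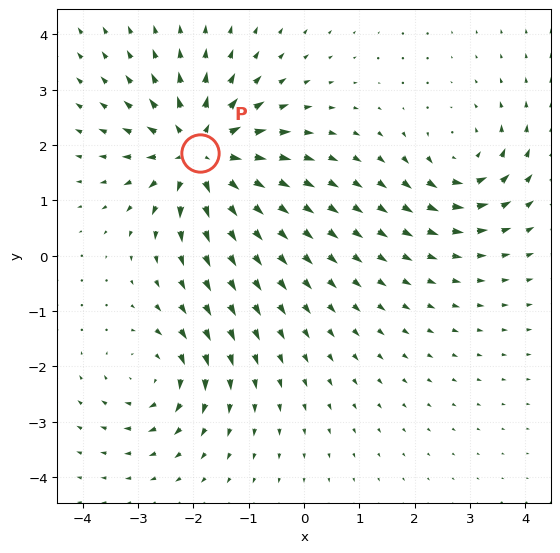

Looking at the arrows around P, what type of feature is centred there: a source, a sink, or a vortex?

At P (-1.9, 1.8) the arrows spread outward. Divergence about +5, curl ≈0 — positive divergence with near-zero curl is a source.

source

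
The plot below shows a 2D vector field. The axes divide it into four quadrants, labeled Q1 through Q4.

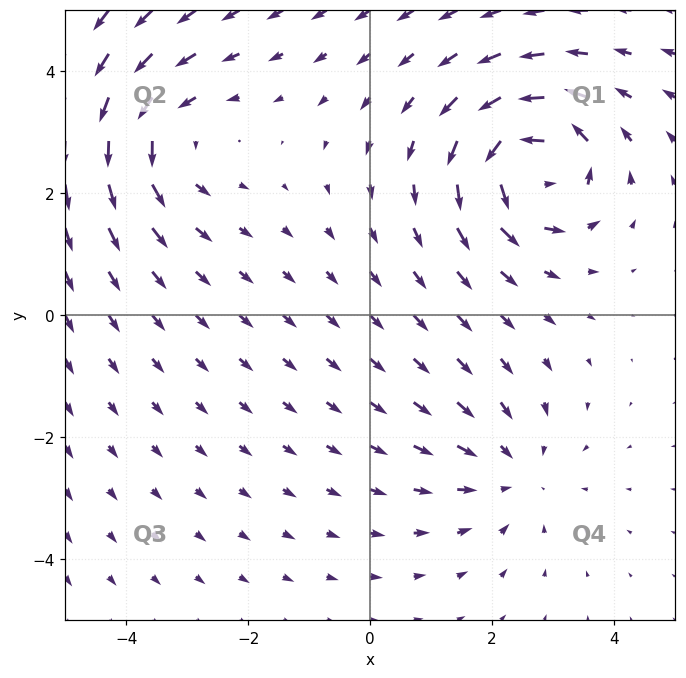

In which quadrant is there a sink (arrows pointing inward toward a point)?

Q4

The sink sits at approximately (2.3, -2.6), which lies in quadrant Q4. The divergence there is about -2, negative as expected for a sink.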